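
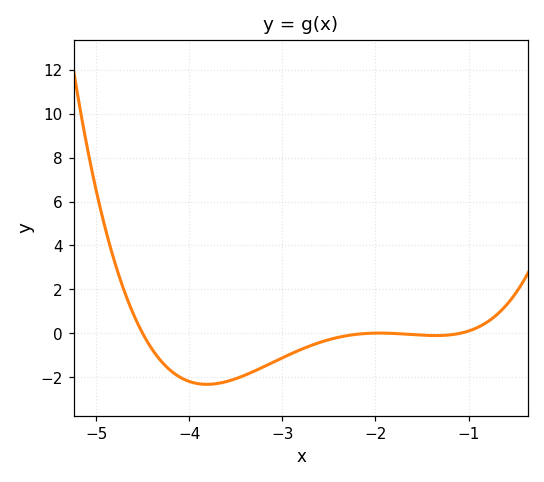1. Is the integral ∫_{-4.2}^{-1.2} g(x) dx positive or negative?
negative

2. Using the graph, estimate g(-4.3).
-1.2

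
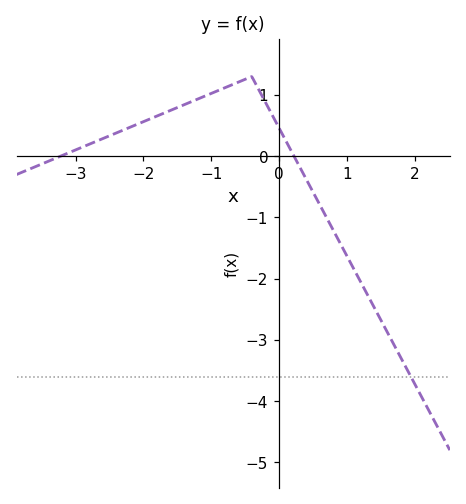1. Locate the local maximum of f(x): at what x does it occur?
-0.4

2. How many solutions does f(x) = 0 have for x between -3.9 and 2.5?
2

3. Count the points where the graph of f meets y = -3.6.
1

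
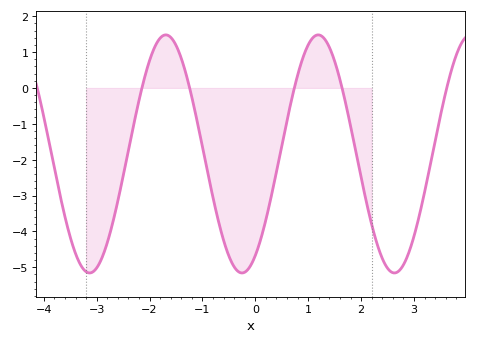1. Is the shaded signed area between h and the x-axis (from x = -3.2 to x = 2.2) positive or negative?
negative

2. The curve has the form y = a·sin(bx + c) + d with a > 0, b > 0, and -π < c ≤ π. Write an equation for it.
y = 3.32sin(2.2x - 1) - 1.84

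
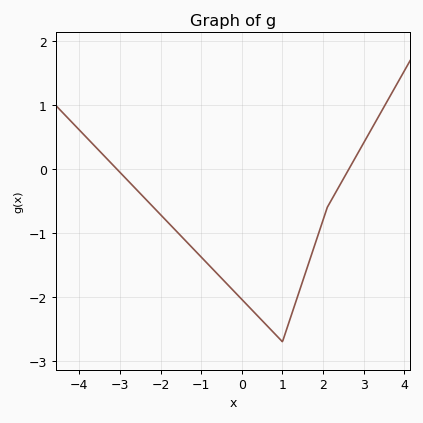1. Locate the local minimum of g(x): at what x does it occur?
0.997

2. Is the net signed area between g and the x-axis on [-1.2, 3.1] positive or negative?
negative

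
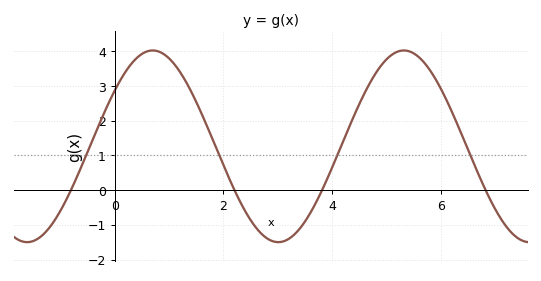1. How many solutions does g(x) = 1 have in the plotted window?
4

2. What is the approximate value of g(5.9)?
3.2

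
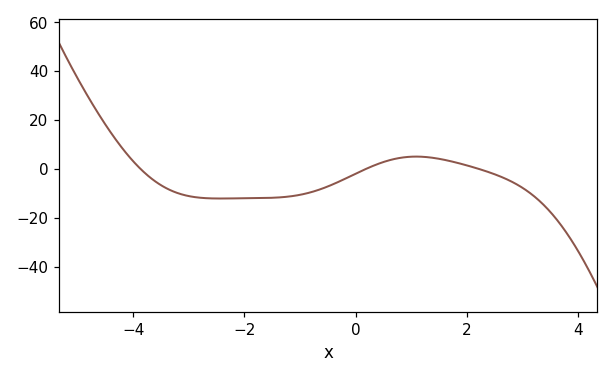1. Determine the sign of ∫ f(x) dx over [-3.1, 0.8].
negative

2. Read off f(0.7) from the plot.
4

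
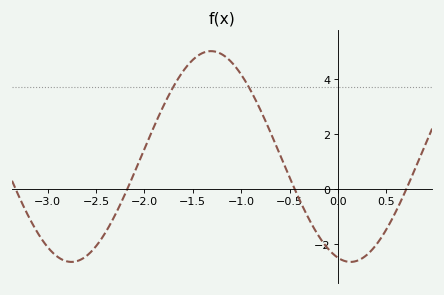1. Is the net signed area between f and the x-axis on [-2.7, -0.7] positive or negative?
positive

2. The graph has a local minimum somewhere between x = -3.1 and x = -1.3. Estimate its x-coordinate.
-2.75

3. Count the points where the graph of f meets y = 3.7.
2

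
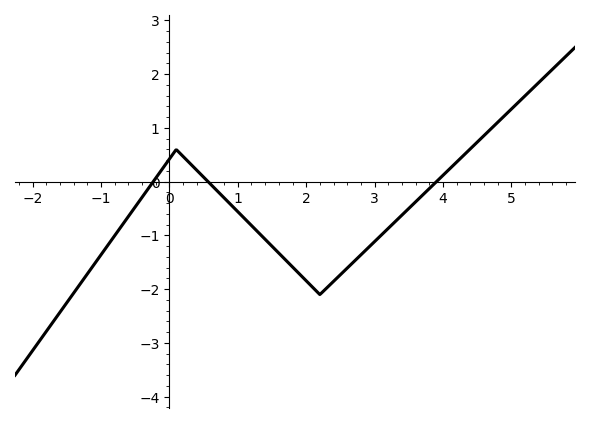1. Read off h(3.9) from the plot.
0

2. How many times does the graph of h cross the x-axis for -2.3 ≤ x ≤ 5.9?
3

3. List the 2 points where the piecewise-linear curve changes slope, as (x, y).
(0.1, 0.6); (2.2, -2.1)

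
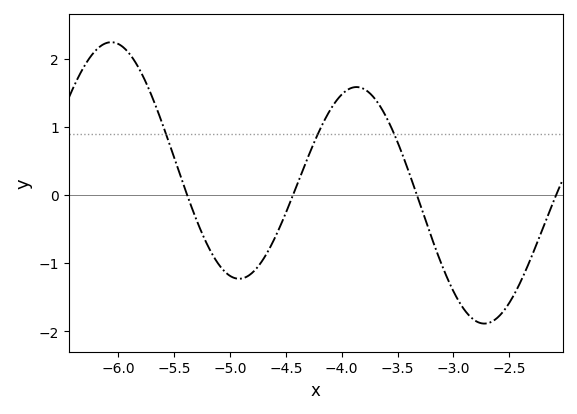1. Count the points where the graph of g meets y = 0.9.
3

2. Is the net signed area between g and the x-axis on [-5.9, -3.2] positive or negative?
positive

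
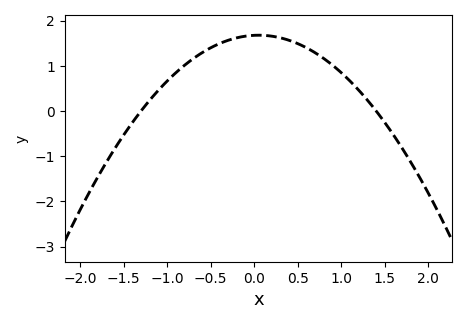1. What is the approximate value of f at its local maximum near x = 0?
1.7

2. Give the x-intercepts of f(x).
-1.3, 1.4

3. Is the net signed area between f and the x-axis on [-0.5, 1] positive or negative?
positive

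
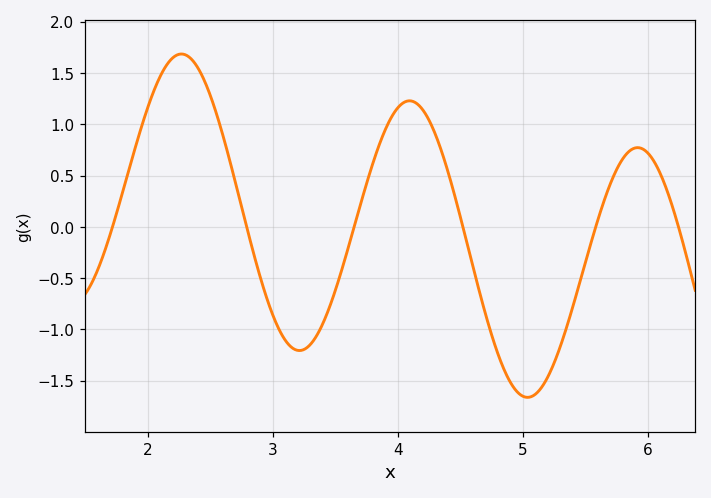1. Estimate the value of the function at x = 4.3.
0.905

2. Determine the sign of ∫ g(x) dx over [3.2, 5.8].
negative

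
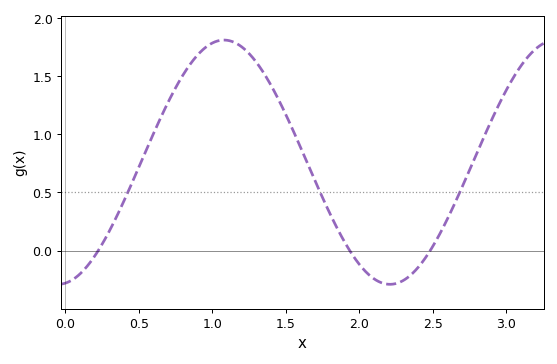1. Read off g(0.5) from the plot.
0.7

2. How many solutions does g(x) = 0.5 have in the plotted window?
3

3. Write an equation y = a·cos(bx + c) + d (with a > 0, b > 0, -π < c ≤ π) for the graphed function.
y = 1.05cos(2.8x - 3) + 0.76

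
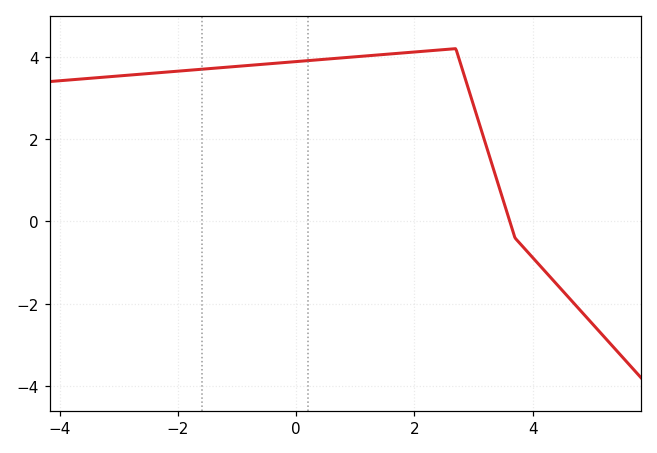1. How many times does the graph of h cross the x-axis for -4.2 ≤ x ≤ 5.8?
1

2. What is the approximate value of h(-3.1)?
3.52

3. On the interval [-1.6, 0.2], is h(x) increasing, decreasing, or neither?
increasing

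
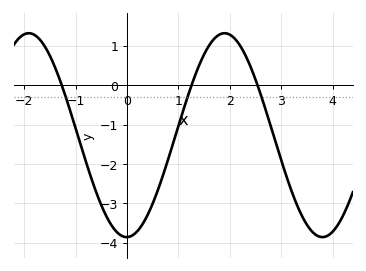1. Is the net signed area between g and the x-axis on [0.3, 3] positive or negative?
negative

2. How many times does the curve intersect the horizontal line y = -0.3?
3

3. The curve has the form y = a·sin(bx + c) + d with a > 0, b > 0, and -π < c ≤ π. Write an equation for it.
y = 2.59sin(1.6x - 1.6) - 1.27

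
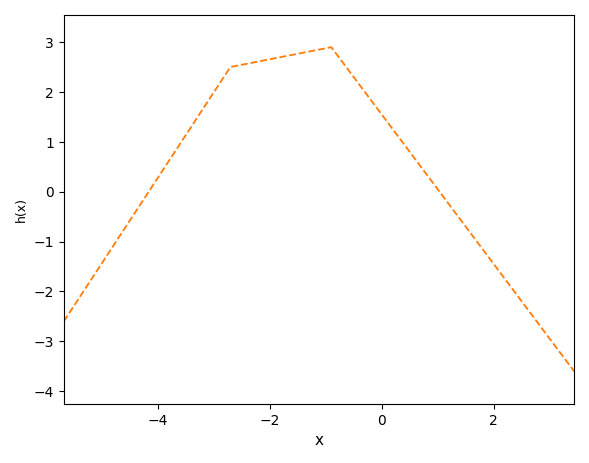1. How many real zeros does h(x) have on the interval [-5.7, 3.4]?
2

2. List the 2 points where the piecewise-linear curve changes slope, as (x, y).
(-2.7, 2.5); (-0.9, 2.9)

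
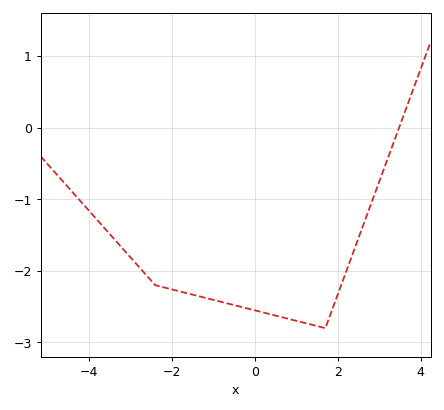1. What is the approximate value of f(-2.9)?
-1.9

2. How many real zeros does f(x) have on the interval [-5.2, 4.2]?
1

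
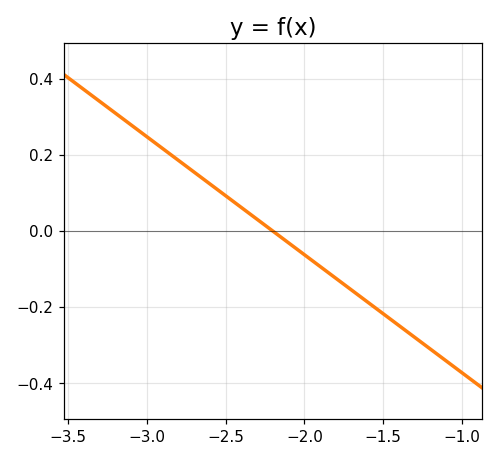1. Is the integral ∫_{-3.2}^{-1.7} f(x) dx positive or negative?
positive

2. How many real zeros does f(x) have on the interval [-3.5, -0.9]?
1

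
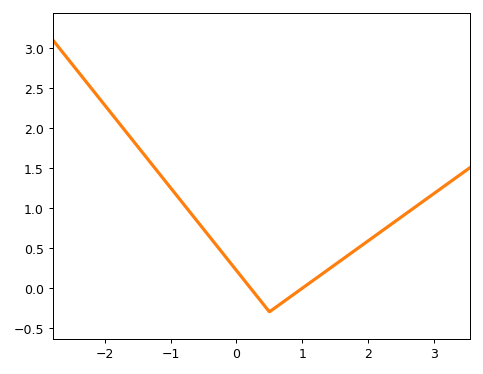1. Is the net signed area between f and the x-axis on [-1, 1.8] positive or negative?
positive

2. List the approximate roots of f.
0.21, 1.01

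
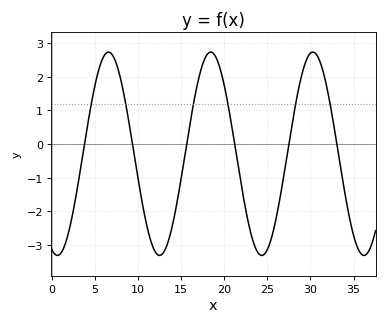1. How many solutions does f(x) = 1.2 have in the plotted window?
6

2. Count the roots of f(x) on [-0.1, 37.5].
6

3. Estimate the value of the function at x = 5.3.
2.08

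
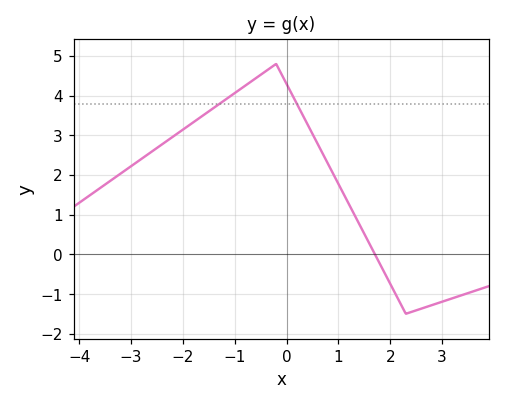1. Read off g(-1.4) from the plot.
3.69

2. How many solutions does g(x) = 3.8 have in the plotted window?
2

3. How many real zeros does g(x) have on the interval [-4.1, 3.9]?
1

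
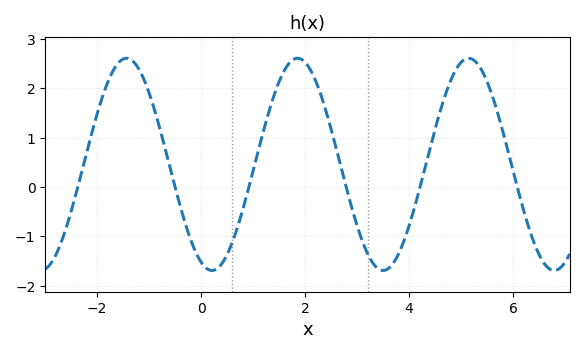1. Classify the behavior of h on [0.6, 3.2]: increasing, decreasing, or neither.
neither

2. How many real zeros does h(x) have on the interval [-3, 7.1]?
6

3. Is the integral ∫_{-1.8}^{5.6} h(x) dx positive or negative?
positive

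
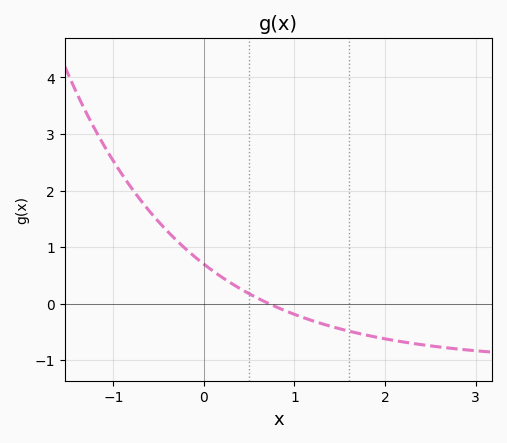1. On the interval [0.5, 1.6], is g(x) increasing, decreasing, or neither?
decreasing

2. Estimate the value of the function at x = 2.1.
-0.649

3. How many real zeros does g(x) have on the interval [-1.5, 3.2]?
1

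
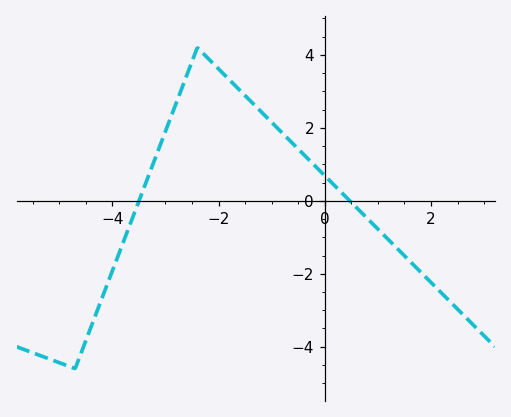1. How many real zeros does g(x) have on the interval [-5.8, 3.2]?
2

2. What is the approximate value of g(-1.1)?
2.2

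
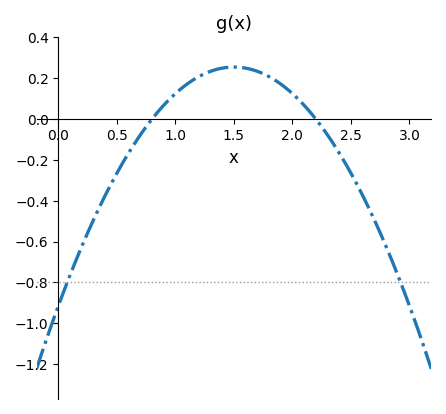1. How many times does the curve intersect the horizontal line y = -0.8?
2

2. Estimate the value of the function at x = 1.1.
0.18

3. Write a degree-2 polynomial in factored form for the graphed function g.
y = -0.52(x - 0.8)(x - 2.2)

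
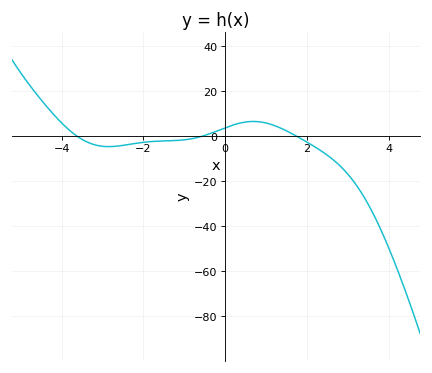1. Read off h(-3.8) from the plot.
2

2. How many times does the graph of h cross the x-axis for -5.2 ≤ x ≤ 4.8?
3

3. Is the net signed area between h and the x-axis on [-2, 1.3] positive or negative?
positive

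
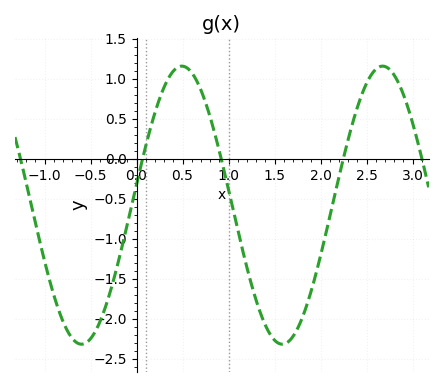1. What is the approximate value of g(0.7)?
0.86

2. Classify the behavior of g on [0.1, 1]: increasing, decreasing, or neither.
neither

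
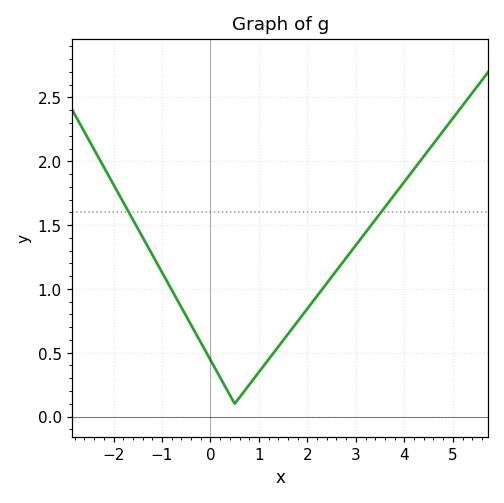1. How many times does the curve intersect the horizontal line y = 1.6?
2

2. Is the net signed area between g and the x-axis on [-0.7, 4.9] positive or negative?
positive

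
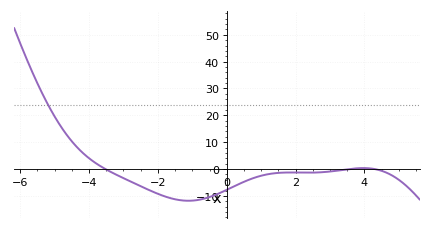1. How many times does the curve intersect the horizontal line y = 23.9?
1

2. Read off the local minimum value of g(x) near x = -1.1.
-12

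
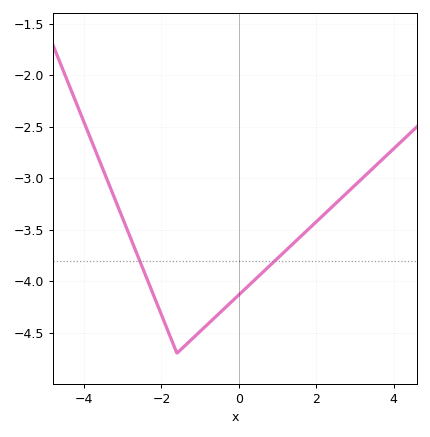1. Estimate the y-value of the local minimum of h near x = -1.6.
-4.7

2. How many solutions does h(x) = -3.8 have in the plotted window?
2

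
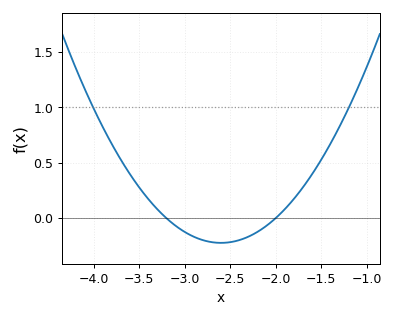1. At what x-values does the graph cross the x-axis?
-3.2, -2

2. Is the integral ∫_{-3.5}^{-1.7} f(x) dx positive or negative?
negative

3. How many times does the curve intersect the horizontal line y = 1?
2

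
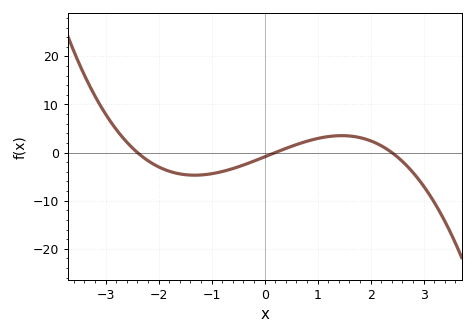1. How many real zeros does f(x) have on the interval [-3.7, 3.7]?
3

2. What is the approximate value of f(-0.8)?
-3.94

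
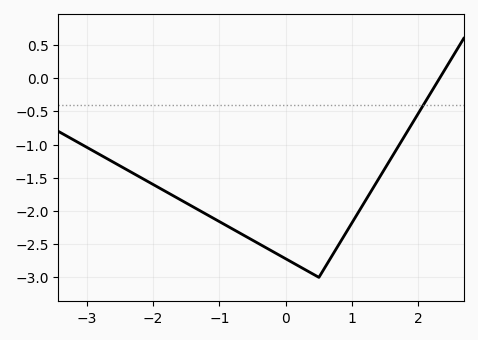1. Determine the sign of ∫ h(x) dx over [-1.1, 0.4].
negative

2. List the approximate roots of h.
2.32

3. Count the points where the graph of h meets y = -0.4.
1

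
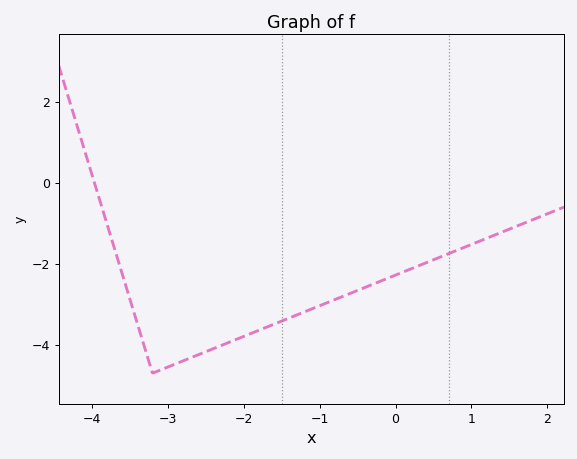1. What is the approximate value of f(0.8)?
-1.67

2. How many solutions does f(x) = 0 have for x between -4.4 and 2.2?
1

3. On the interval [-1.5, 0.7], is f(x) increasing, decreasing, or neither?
increasing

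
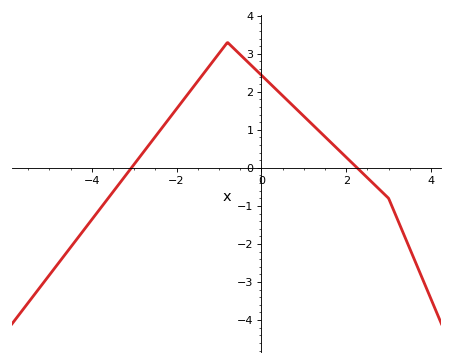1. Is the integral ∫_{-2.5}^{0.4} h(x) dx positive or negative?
positive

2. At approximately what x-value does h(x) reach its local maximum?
-0.797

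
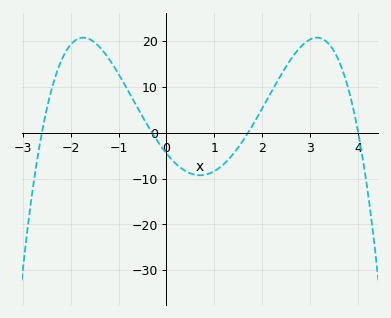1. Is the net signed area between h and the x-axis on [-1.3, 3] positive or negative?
positive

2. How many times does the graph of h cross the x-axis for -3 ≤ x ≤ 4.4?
4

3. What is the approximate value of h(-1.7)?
20.8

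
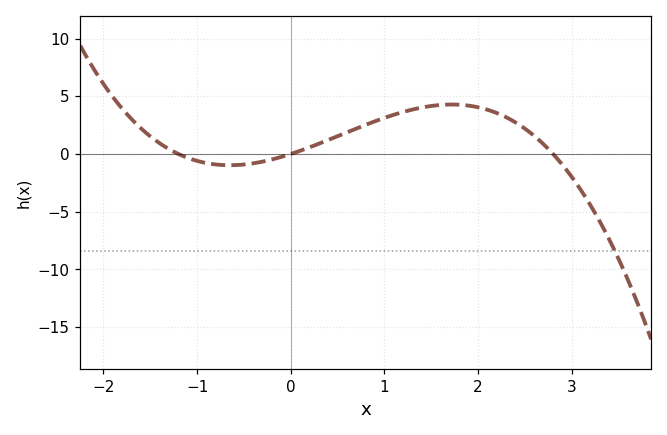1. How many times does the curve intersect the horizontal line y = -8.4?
1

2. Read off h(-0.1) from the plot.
-0.252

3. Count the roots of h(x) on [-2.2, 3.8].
3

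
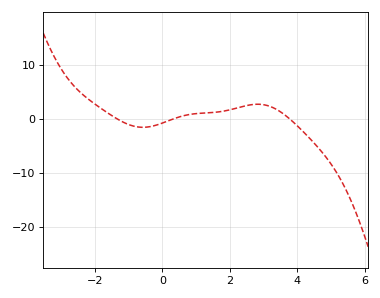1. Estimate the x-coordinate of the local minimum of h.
-0.6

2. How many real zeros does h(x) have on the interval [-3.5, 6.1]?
3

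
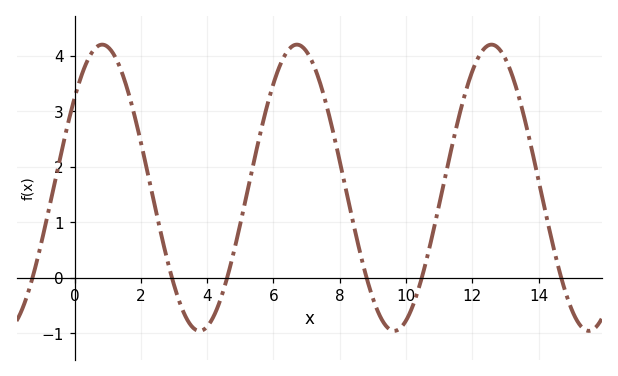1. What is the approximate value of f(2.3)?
1.6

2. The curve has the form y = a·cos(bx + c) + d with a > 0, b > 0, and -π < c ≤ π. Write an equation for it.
y = 2.58cos(1.1x - 0.89) + 1.62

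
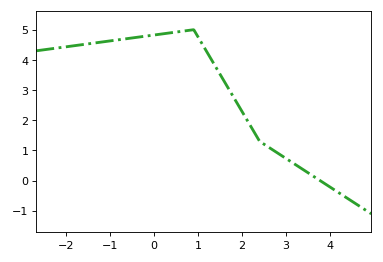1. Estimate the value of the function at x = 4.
-0.21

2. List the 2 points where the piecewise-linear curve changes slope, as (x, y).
(0.9, 5); (2.4, 1.3)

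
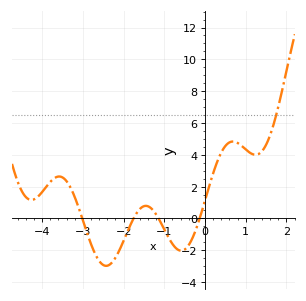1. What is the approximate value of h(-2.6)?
-2.6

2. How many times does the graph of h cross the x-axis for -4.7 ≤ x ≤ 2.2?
4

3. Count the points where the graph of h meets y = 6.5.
1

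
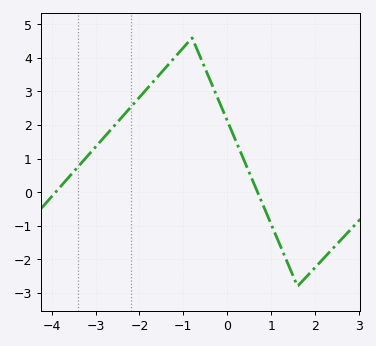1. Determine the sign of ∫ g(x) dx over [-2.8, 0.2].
positive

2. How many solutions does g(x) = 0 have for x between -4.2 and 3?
2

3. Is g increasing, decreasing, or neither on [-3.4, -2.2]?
increasing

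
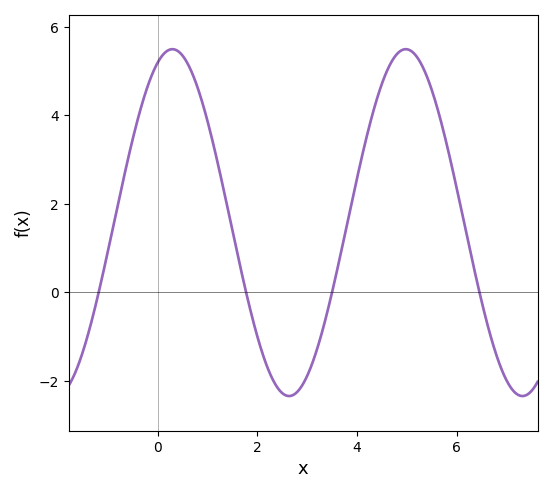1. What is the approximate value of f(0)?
5.2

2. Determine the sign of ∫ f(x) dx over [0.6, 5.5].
positive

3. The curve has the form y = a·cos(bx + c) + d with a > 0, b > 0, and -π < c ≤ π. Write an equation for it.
y = 3.92cos(1.3x - 0.39) + 1.57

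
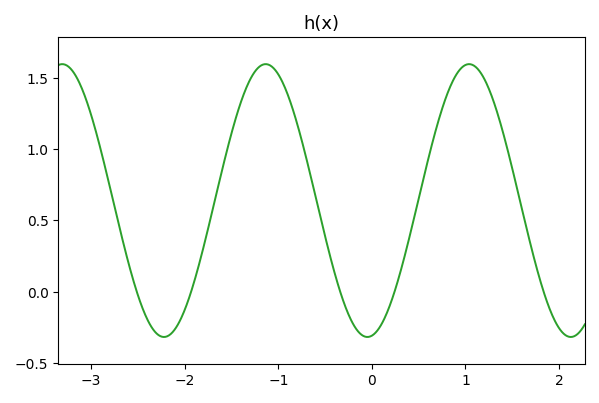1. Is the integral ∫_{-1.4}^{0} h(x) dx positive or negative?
positive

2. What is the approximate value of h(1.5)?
0.85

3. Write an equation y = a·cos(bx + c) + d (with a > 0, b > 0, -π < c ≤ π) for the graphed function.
y = 0.96cos(2.9x - 3) + 0.64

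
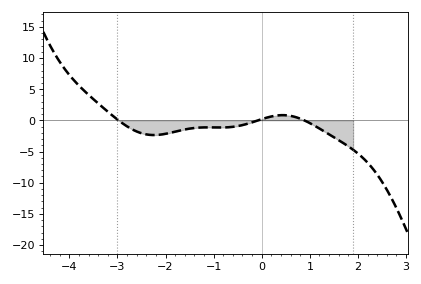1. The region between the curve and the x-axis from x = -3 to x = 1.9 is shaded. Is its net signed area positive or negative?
negative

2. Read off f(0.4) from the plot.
0.834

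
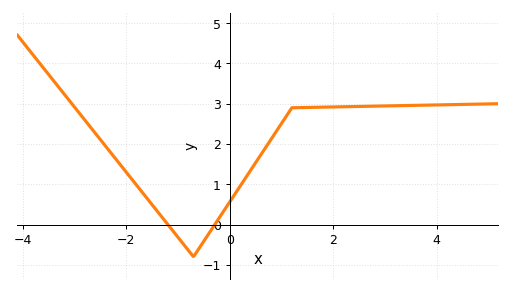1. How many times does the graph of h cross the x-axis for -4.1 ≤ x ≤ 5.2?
2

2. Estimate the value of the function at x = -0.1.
0.4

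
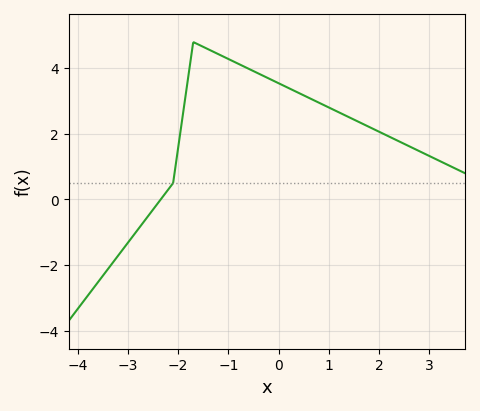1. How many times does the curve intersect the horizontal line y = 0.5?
1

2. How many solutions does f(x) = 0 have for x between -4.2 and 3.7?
1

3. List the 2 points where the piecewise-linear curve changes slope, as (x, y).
(-2.1, 0.5); (-1.7, 4.8)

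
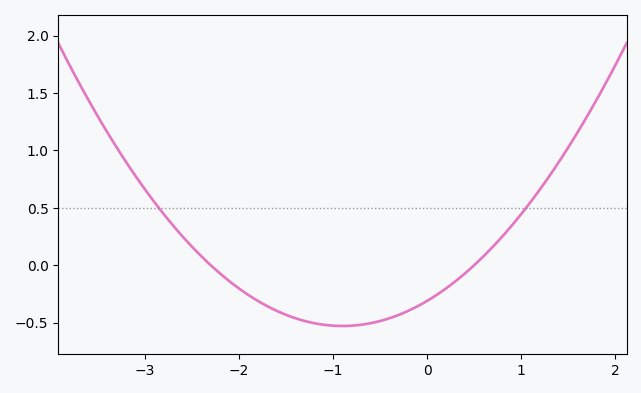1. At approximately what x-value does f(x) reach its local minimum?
-0.9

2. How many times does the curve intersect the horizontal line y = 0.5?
2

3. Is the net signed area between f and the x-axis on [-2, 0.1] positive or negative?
negative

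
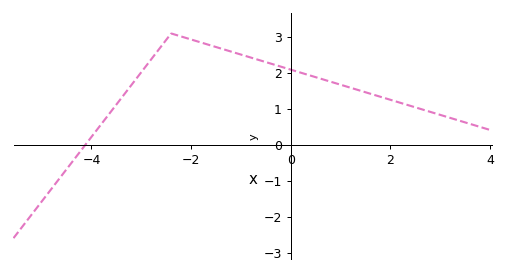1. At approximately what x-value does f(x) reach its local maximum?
-2.4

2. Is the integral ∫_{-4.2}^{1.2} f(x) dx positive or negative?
positive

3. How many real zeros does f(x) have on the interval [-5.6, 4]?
1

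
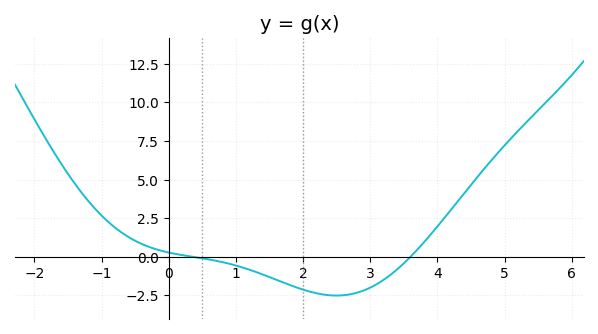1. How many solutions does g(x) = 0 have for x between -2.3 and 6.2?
2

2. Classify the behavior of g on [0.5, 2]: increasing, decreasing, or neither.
decreasing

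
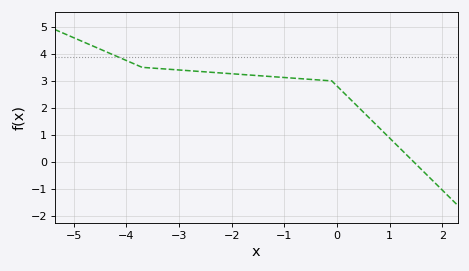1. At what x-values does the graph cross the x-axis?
1.46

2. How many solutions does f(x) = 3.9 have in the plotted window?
1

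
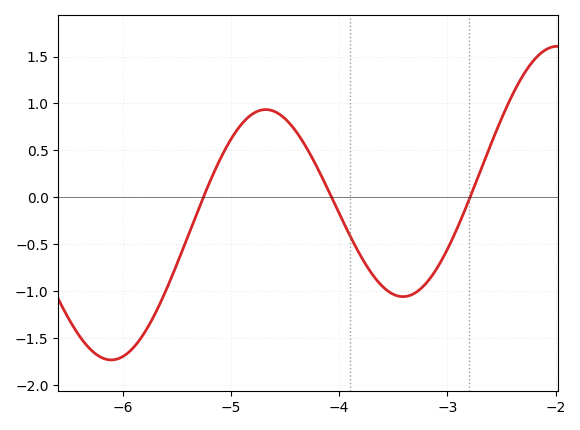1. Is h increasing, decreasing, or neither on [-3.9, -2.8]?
neither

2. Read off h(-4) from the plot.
-0.171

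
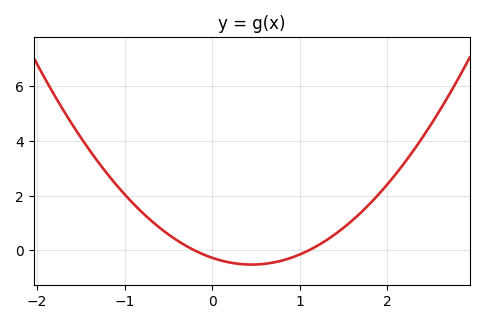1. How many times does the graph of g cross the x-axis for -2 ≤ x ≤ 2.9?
2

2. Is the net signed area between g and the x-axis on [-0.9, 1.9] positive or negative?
positive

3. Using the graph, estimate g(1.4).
0.586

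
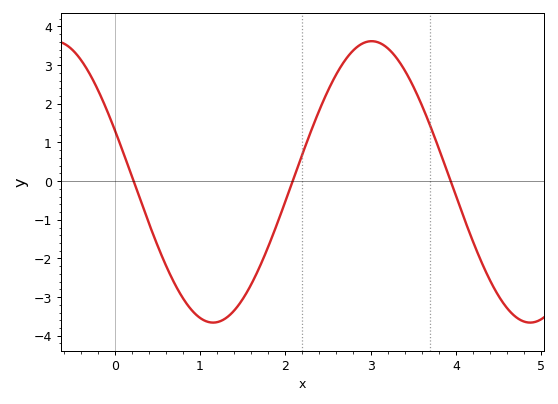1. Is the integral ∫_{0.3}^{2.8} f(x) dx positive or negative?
negative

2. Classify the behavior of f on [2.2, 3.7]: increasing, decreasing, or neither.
neither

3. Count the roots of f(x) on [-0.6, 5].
3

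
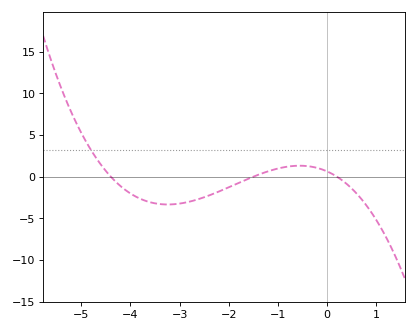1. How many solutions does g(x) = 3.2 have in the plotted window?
1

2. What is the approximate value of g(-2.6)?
-2.5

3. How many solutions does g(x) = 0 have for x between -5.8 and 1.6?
3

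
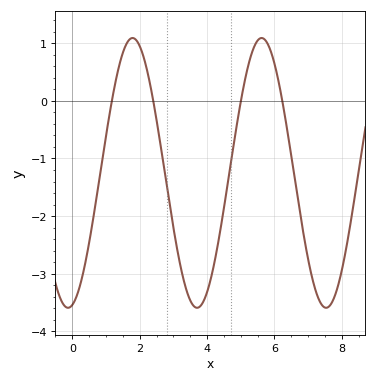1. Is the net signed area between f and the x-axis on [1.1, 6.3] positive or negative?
negative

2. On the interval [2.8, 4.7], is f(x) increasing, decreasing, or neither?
neither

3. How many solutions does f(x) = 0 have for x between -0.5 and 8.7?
4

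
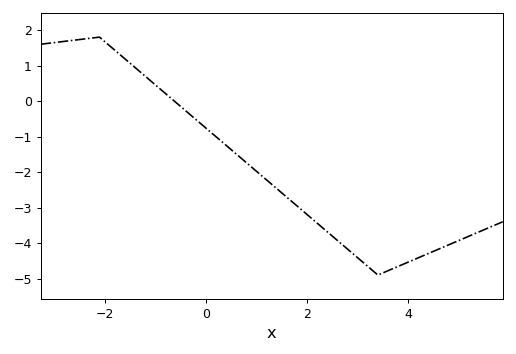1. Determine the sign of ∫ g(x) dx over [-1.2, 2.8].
negative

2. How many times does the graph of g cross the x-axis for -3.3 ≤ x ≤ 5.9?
1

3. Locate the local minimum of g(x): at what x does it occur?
3.4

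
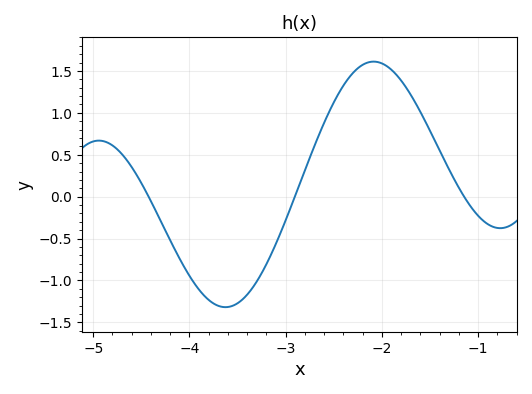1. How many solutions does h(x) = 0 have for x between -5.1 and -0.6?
3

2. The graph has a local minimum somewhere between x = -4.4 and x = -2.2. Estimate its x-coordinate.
-3.63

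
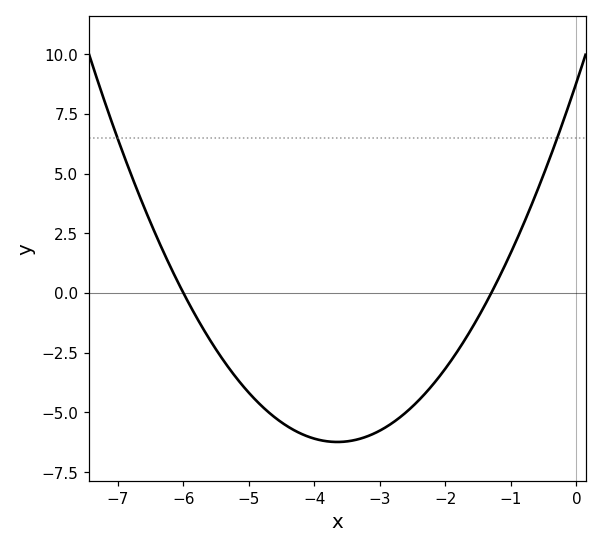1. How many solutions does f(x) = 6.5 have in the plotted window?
2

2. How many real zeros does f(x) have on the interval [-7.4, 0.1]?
2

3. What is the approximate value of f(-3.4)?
-6.2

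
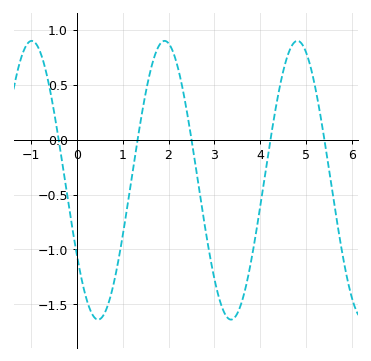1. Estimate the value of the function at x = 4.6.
0.75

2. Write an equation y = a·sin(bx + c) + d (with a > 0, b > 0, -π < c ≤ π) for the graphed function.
y = 1.27sin(2.2x - 2.6) - 0.37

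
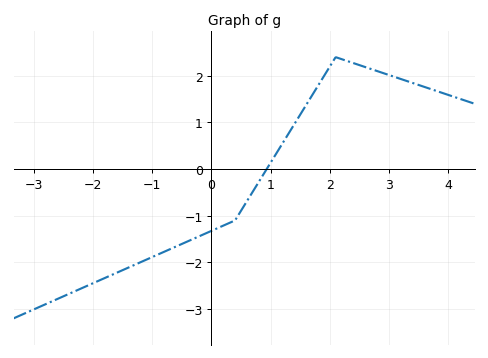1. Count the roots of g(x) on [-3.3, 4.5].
1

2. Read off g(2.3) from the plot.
2.3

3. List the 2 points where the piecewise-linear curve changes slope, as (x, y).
(0.4, -1.1); (2.1, 2.4)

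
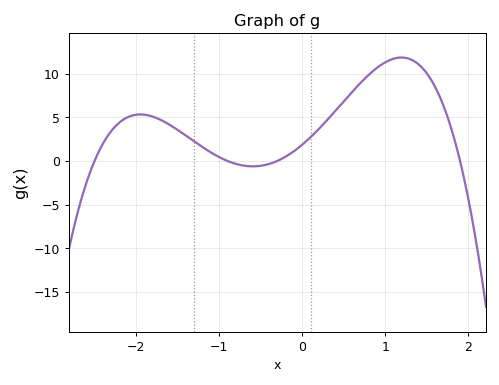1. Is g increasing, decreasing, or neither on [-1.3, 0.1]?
neither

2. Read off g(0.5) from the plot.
6.82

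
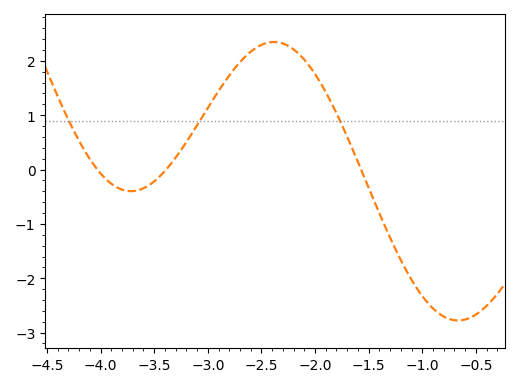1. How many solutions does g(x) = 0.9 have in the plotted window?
3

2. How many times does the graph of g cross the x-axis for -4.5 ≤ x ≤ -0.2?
3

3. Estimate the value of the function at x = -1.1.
-2.03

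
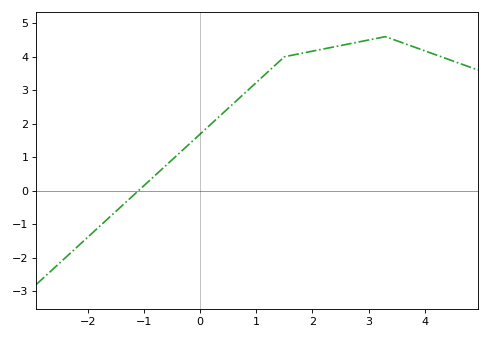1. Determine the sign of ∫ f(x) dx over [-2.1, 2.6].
positive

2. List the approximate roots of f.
-1.1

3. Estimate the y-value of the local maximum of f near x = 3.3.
4.6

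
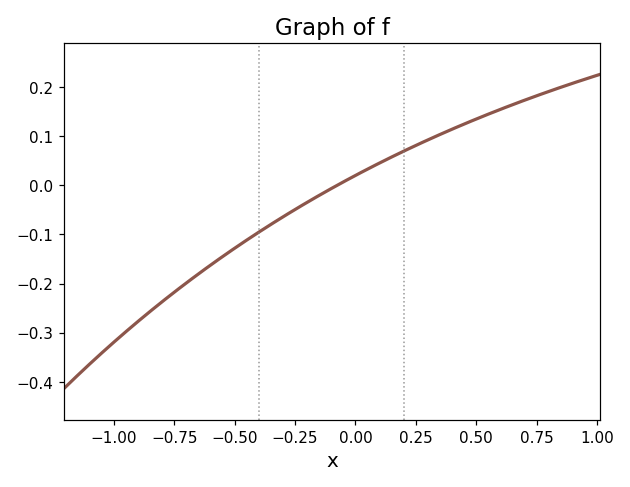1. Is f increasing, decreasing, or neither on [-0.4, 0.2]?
increasing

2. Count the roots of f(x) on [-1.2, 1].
1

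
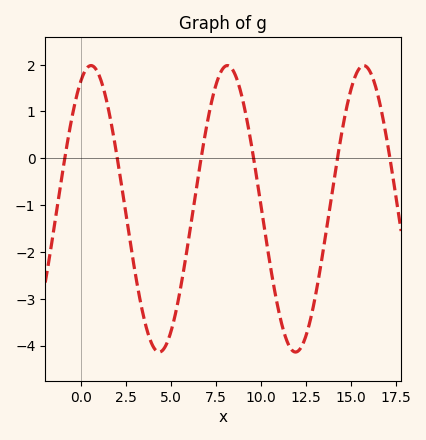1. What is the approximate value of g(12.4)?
-3.9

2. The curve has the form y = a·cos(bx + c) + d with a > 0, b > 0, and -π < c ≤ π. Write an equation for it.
y = 3.06cos(0.83x - 0.47) - 1.08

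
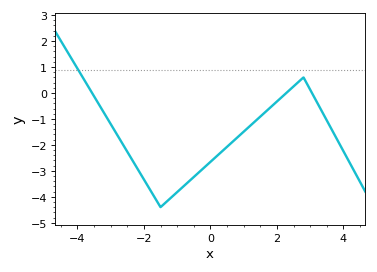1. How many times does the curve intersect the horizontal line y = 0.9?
1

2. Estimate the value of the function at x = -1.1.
-3.9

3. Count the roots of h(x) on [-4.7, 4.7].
3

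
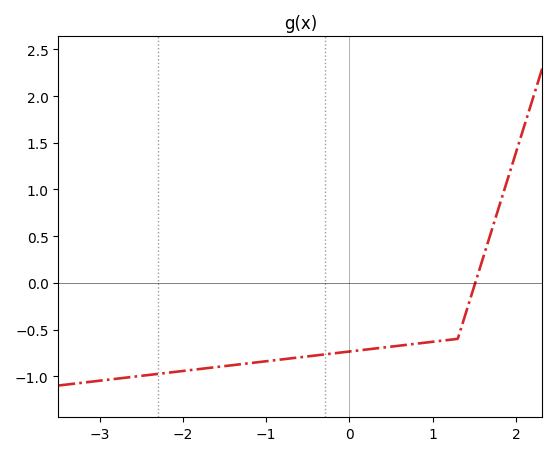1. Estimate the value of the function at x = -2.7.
-1.02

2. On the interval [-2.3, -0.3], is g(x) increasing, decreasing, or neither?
increasing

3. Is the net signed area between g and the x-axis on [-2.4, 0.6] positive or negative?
negative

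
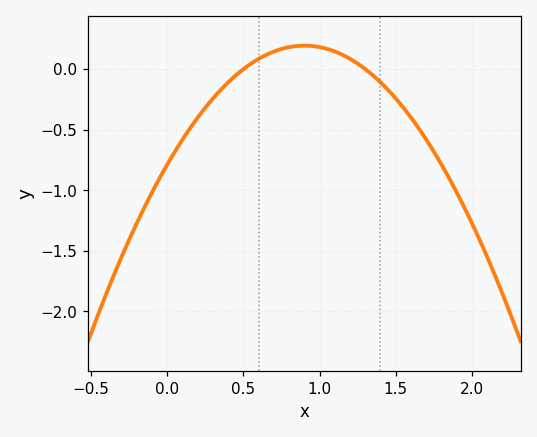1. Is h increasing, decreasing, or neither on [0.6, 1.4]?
neither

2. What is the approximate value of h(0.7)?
0.15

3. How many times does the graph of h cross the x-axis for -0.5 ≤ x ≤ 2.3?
2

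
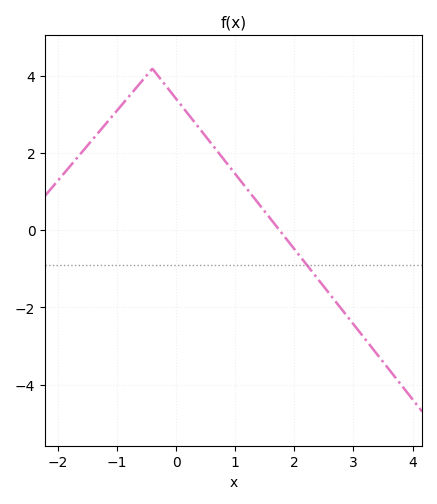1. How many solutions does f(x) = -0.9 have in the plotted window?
1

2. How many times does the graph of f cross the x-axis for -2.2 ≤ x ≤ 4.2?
1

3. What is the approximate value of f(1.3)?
0.8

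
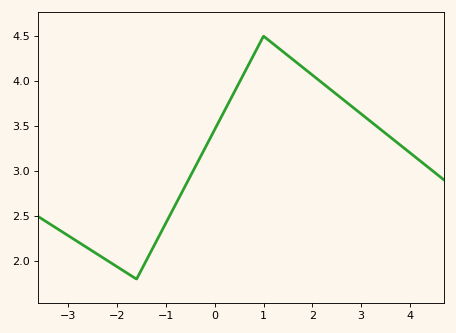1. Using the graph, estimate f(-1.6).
1.8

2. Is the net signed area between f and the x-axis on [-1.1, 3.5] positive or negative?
positive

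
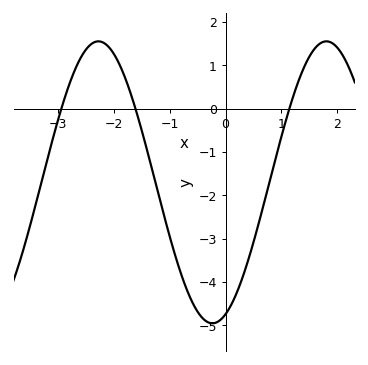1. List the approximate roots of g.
-2.9, -1.6, 1.1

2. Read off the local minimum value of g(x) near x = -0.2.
-4.9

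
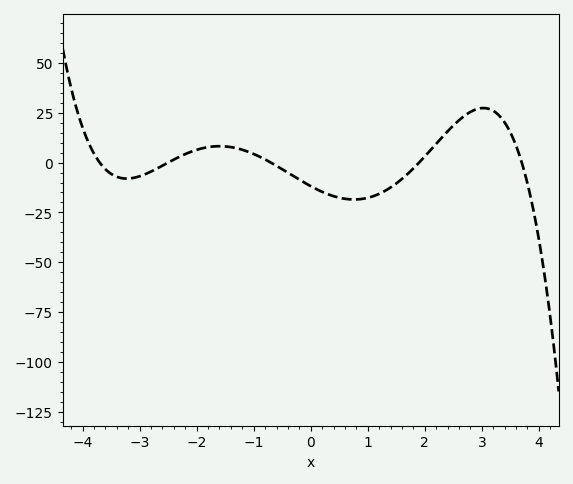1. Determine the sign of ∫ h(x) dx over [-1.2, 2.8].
negative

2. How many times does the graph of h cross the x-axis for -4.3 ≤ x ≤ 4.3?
5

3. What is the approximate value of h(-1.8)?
8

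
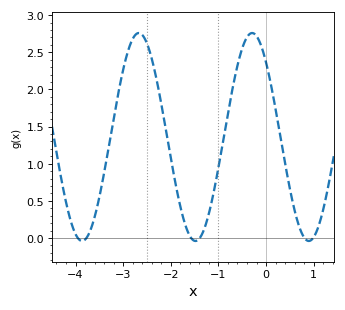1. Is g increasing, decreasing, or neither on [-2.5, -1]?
neither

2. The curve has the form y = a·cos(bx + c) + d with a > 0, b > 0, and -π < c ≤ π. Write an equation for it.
y = 1.4cos(2.6x + 0.77) + 1.36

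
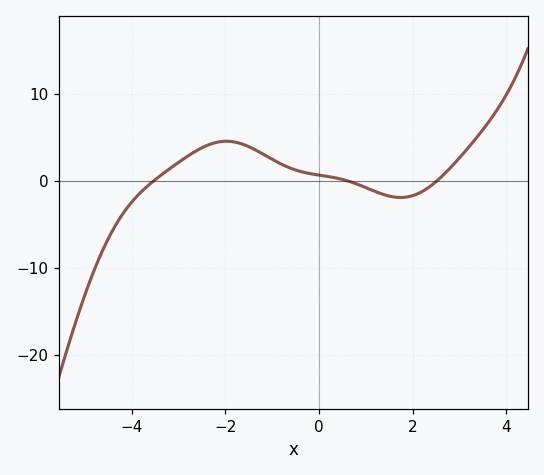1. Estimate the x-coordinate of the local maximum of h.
-1.98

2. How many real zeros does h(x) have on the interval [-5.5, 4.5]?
3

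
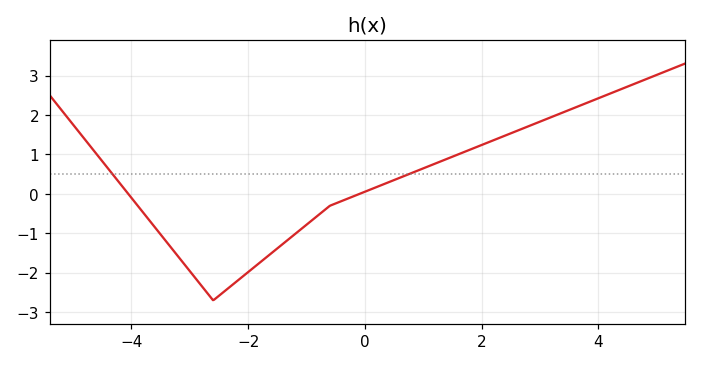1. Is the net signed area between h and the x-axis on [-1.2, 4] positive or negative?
positive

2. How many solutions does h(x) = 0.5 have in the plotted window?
2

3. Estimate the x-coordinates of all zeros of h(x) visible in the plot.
-4, 0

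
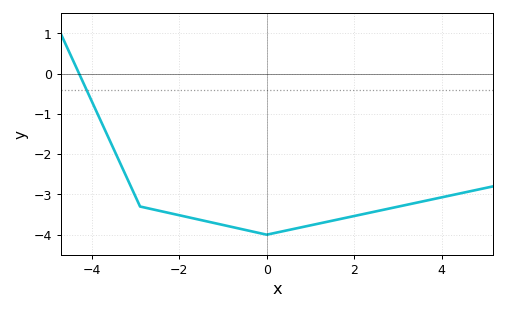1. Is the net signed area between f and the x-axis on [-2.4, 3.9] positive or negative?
negative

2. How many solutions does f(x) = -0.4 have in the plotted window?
1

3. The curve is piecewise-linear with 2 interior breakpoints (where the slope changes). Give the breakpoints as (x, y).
(-2.9, -3.3); (0, -4)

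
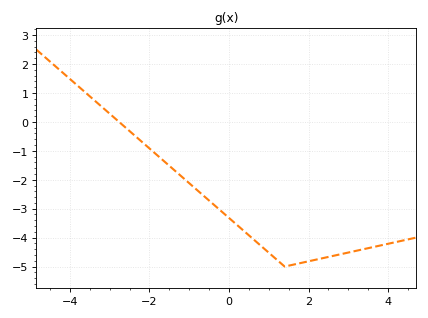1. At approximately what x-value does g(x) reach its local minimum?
1.4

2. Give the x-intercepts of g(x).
-2.8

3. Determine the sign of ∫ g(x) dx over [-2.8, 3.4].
negative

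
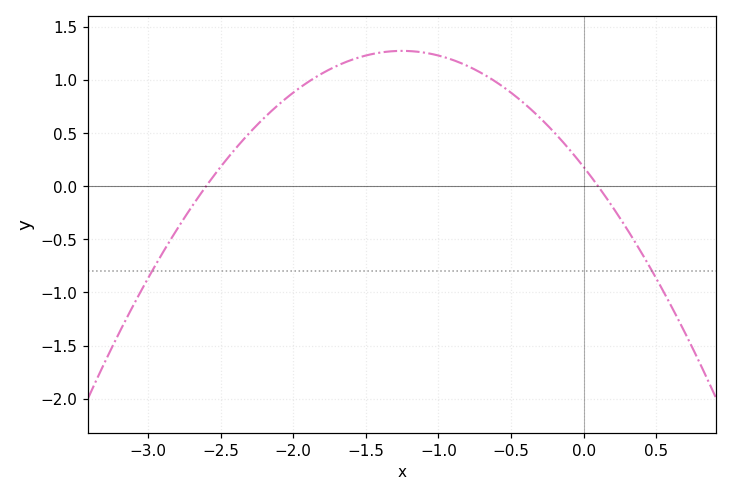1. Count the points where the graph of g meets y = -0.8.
2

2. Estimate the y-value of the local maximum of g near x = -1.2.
1.3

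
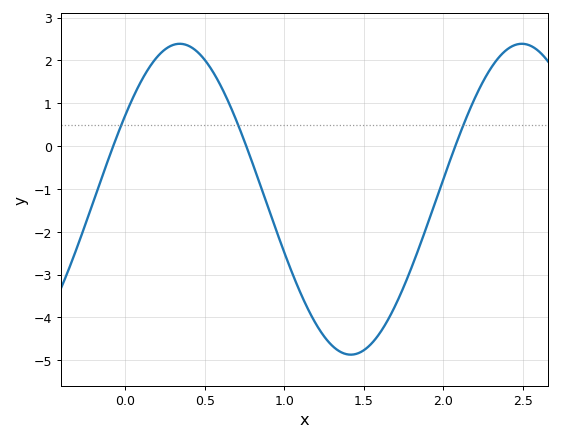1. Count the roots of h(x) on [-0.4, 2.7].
3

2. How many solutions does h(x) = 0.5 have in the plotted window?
3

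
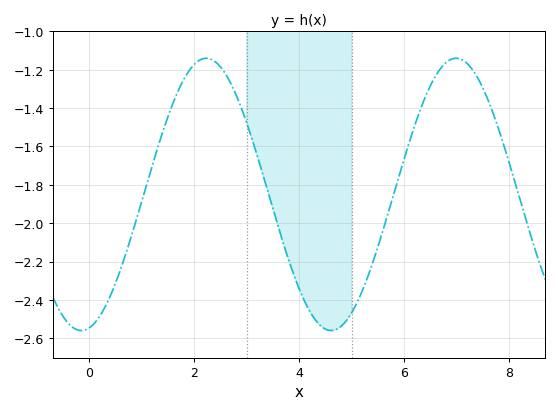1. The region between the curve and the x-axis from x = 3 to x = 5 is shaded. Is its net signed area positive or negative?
negative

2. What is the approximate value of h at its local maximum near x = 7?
-1.14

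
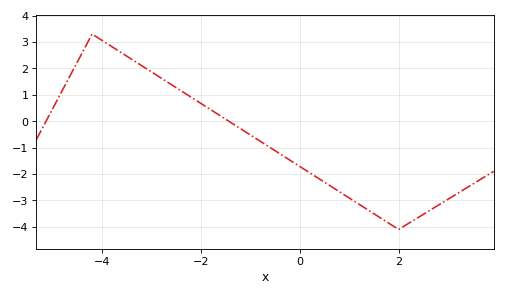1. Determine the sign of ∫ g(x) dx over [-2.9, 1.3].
negative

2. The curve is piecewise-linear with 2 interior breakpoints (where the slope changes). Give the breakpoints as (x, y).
(-4.2, 3.3); (2, -4.1)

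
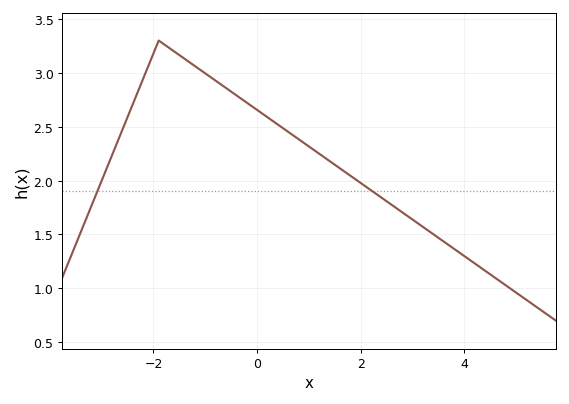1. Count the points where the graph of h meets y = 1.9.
2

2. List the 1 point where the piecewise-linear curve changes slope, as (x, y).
(-1.9, 3.3)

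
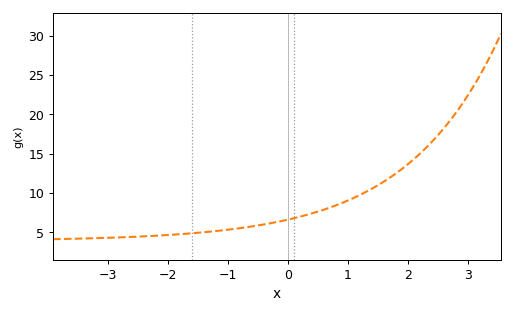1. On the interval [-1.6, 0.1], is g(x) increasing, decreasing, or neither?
increasing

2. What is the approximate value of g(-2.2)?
4.5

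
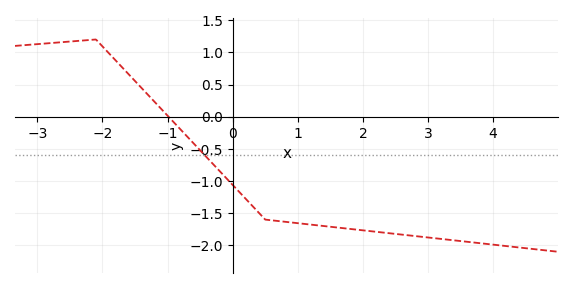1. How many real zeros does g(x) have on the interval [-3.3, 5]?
1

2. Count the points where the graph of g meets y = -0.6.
1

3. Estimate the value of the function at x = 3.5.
-1.93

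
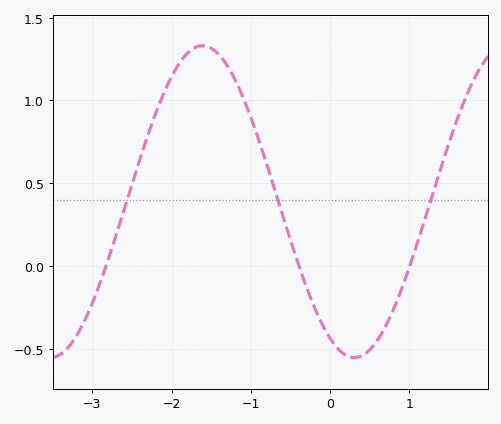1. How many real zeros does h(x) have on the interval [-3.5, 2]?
3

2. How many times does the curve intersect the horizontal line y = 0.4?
3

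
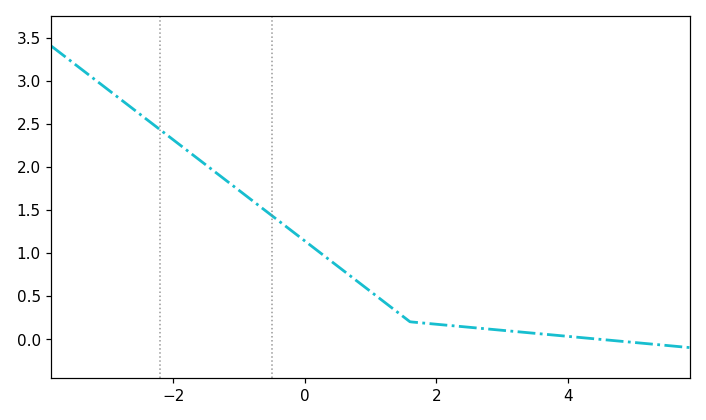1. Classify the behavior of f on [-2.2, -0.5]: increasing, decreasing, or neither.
decreasing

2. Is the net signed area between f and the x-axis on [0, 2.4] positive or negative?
positive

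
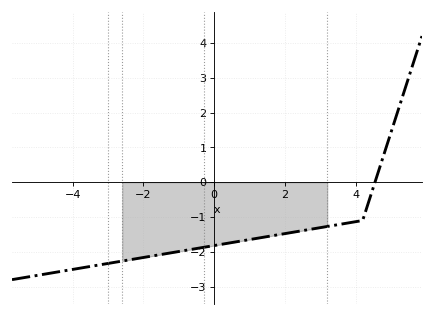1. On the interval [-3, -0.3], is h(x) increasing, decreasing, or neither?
increasing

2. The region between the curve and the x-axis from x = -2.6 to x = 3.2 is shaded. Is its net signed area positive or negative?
negative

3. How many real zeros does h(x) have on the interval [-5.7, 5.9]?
1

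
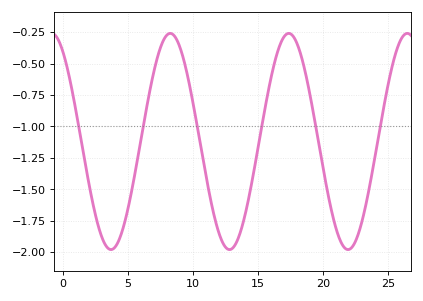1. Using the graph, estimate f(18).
-0.34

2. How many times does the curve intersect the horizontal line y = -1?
6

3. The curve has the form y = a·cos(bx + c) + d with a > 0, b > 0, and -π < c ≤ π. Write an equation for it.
y = 0.86cos(0.69x + 0.58) - 1.12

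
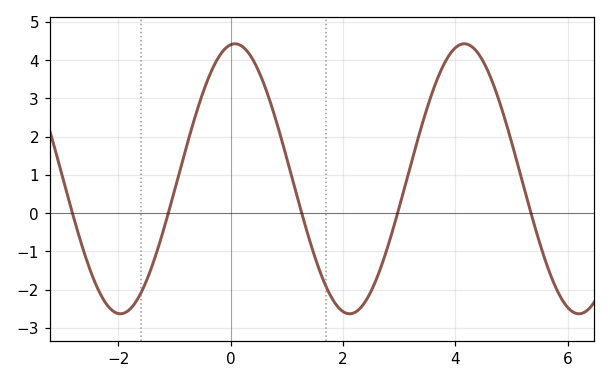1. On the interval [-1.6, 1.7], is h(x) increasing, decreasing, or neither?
neither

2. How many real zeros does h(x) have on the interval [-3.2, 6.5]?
5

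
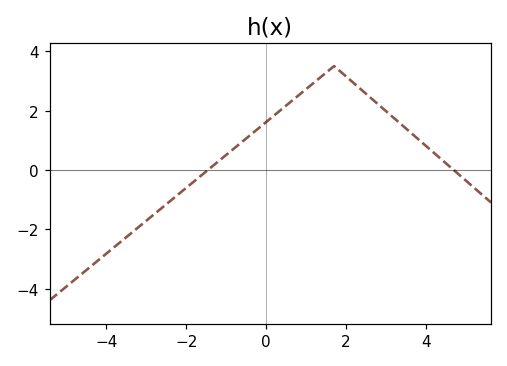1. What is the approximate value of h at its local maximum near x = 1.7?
3.4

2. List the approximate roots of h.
-1.4, 4.6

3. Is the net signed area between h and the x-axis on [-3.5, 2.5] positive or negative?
positive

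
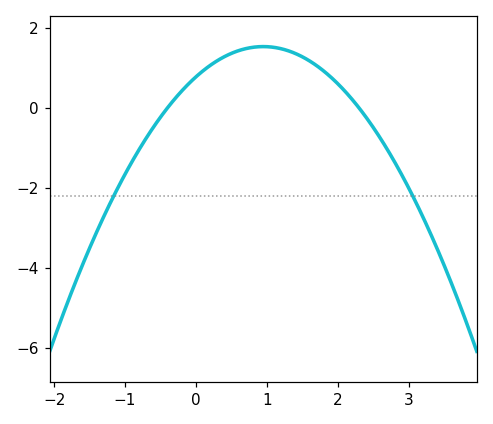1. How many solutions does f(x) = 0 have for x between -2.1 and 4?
2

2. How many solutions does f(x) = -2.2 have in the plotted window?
2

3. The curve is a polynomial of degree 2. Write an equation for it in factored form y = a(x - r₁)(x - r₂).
y = -0.84(x + 0.4)(x - 2.3)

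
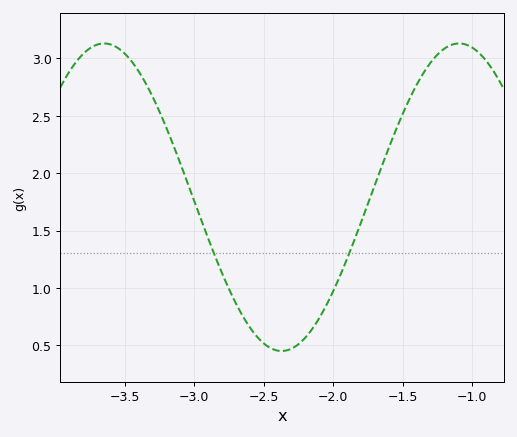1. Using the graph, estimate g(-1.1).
3.13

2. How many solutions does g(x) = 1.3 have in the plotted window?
2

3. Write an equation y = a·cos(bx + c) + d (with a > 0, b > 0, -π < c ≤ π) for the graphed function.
y = 1.34cos(2.46x + 2.69) + 1.79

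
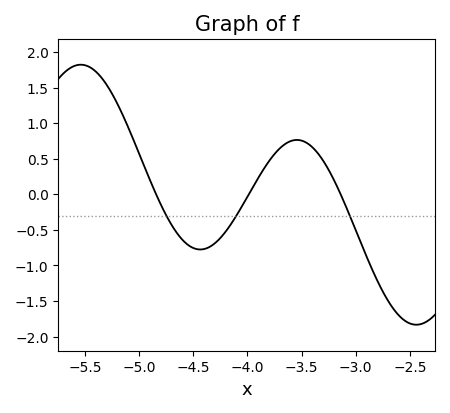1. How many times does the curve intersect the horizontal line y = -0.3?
3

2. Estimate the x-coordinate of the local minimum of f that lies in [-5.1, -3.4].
-4.44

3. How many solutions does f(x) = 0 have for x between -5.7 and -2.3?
3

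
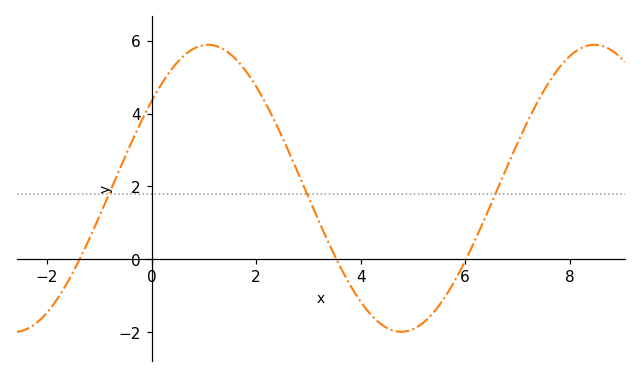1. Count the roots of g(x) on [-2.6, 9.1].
3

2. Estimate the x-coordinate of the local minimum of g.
4.8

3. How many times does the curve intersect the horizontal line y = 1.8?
3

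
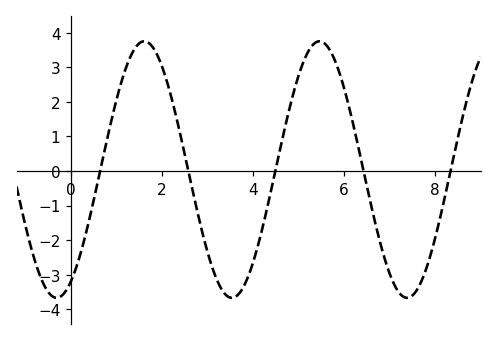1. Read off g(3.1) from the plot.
-2.8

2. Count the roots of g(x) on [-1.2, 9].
5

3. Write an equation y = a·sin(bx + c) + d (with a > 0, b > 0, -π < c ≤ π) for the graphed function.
y = 3.71sin(1.6x - 1.1) + 0.04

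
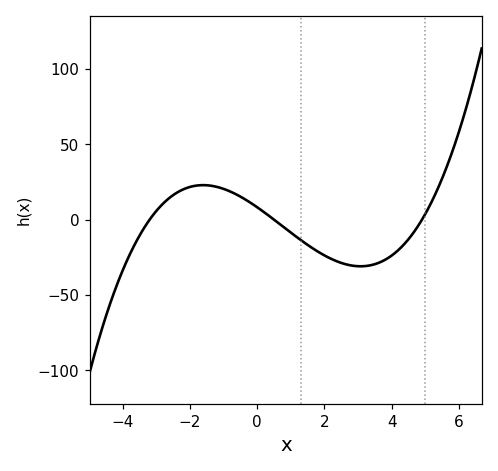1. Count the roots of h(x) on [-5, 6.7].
3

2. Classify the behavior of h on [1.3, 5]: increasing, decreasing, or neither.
neither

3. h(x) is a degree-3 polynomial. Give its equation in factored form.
y = 1.05(x + 3.2)(x - 0.5)(x - 4.9)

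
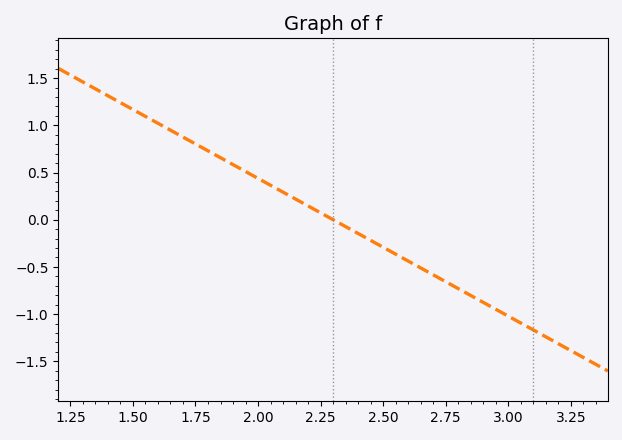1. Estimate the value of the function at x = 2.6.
-0.45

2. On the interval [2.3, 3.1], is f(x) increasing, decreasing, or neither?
decreasing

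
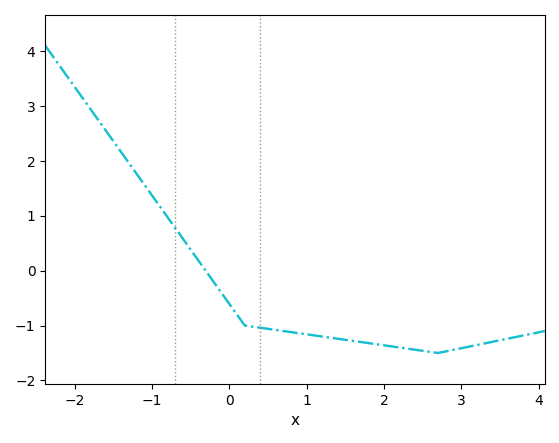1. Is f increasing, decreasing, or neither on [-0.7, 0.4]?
decreasing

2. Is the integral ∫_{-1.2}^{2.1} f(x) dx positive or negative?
negative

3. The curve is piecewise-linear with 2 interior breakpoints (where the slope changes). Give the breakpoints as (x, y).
(0.2, -1); (2.7, -1.5)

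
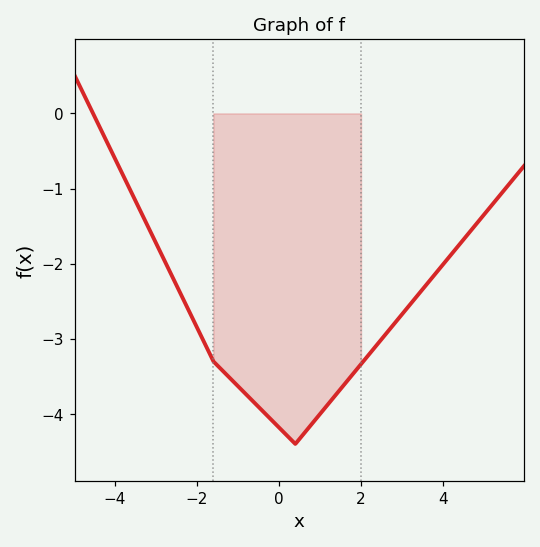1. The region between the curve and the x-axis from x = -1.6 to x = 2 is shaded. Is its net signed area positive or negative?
negative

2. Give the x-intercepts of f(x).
-4.53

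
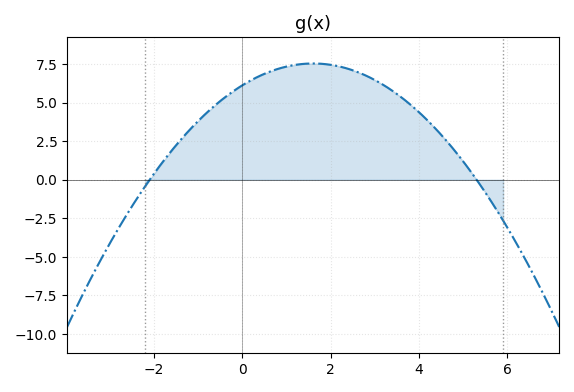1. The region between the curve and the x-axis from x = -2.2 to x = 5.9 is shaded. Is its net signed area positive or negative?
positive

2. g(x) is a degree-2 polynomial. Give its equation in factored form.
y = -0.55(x + 2.1)(x - 5.3)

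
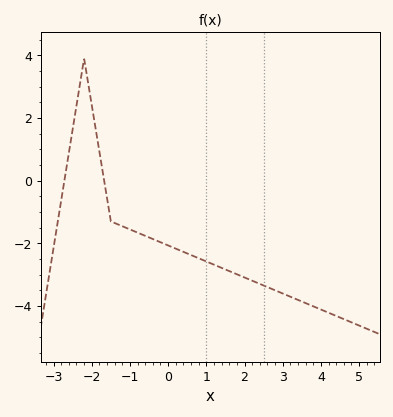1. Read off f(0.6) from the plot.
-2.4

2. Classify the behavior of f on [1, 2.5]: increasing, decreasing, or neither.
decreasing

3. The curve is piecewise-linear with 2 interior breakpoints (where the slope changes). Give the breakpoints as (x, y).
(-2.2, 3.9); (-1.5, -1.3)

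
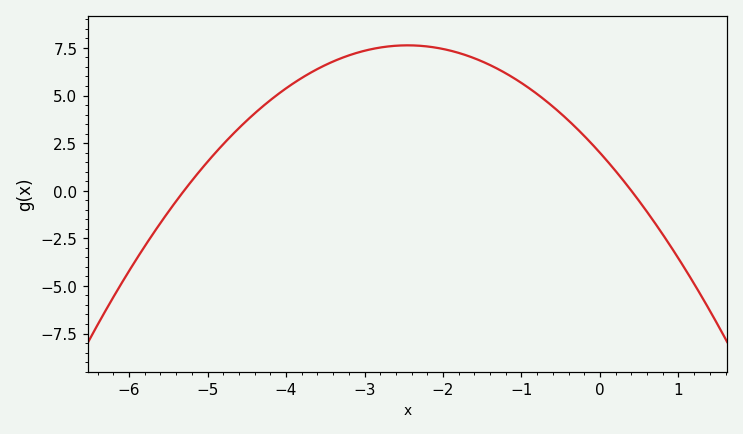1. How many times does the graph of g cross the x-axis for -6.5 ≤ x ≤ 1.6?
2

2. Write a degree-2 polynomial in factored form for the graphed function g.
y = -0.94(x + 5.3)(x - 0.4)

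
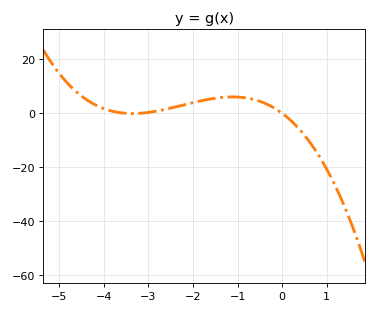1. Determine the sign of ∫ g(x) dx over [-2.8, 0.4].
positive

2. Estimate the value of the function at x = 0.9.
-18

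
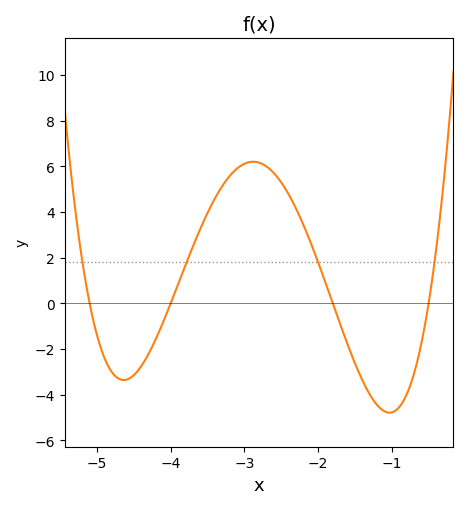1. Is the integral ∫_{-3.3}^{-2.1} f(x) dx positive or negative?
positive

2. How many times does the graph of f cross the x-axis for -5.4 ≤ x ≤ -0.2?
4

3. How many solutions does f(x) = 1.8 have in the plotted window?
4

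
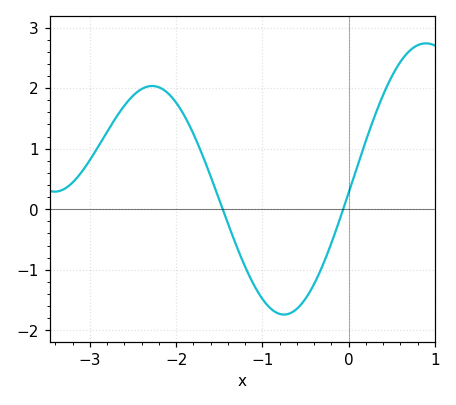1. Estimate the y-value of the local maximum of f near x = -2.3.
2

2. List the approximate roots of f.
-1.5, -0.1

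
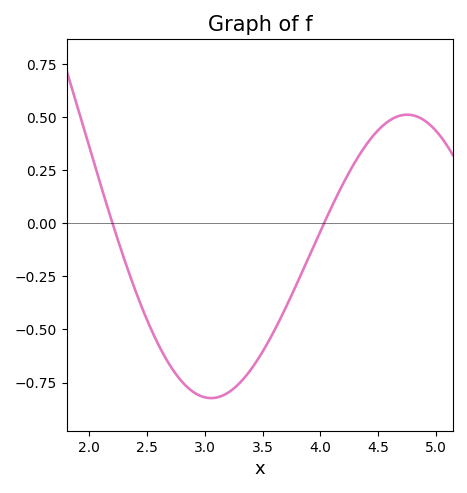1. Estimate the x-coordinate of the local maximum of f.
4.75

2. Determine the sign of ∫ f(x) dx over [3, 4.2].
negative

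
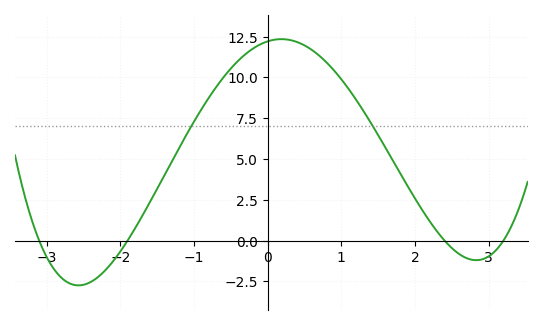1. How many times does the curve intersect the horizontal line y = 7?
2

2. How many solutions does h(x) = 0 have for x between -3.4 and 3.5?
4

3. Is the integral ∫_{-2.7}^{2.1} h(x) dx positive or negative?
positive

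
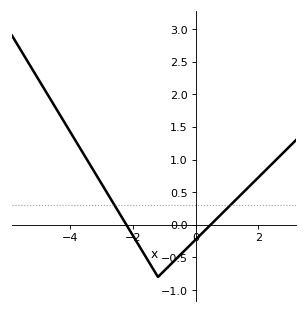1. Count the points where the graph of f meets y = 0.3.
2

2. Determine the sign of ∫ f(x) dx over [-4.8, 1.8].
positive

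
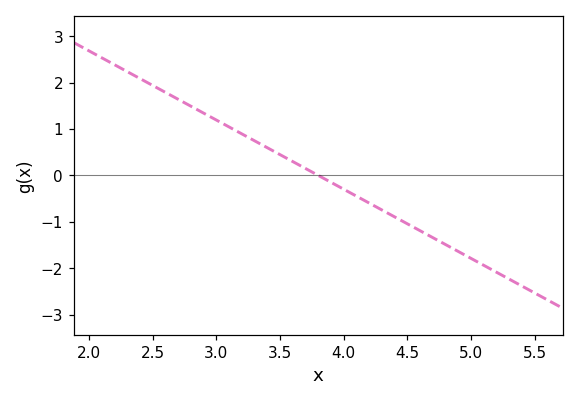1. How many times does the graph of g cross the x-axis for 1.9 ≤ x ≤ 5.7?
1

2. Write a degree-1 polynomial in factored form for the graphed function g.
y = -1.49(x - 3.8)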